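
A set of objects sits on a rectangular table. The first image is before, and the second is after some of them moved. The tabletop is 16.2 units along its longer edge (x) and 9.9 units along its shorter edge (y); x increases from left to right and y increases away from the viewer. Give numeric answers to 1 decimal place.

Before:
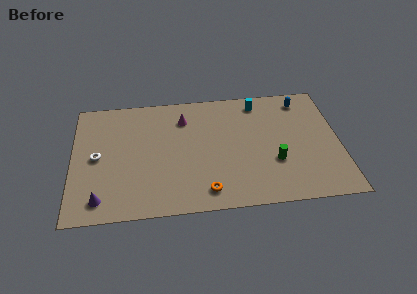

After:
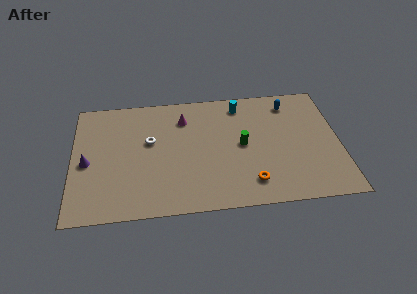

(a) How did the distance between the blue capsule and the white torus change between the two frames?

-4.2

The distance was about 13.1 in the first image and 8.9 in the second, so they moved 4.2 units closer together.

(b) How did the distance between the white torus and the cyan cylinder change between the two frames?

-4.4

The distance was about 10.5 in the first image and 6.1 in the second, so they moved 4.4 units closer together.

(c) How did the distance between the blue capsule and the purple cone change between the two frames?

-1.3

The distance was about 14.2 in the first image and 12.9 in the second, so they moved 1.3 units closer together.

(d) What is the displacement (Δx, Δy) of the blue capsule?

(-0.8, -0.2)

The blue capsule was at about (14.1, 8.4) and moved to about (13.3, 8.2).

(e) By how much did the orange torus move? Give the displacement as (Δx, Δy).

(2.7, 0.4)

From the two frames, the orange torus sits at roughly (8.0, 1.5) before and (10.7, 1.9) after.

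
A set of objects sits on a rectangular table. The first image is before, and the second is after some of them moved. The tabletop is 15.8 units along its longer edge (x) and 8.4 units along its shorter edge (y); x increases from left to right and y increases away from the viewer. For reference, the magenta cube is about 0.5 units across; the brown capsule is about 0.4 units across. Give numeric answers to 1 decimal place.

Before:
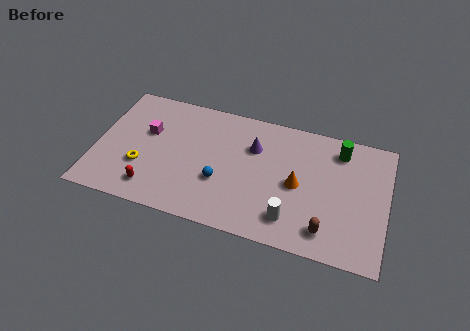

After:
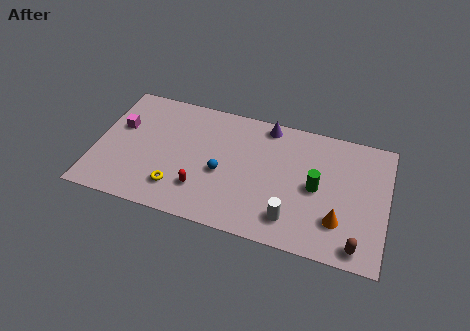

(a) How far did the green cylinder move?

3.0

From (13.1, 6.9) to (12.0, 4.1), the green cylinder covered √(1.1² + 2.8²) ≈ 3.0 units.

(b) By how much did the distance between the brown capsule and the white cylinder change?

+1.8

Before: roughly 1.9 units apart; after: 3.7. That's 1.8 units further apart.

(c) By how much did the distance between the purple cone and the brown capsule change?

+2.4

Before: roughly 6.0 units apart; after: 8.4. That's 2.4 units further apart.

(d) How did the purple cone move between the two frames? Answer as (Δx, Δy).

(0.6, 1.7)

From the two frames, the purple cone sits at roughly (8.5, 5.8) before and (9.1, 7.5) after.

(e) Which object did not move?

the white cylinder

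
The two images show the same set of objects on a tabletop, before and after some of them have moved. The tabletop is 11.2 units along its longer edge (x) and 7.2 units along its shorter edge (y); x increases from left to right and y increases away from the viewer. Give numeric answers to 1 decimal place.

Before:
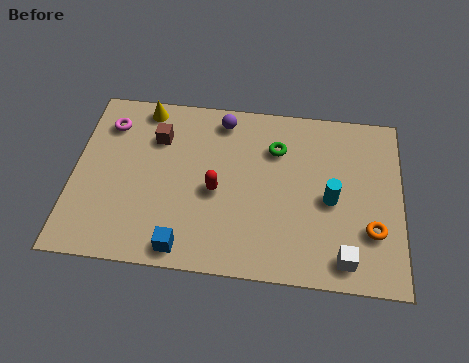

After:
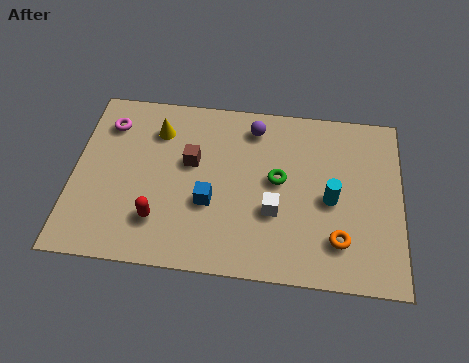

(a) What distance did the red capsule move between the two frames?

2.4

The red capsule moved from about (4.9, 3.2) to (3.0, 1.8), a distance of √(1.9² + 1.4²) ≈ 2.4.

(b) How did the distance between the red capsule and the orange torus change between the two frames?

+0.7

Before: roughly 5.4 units apart; after: 6.1. That's 0.7 units further apart.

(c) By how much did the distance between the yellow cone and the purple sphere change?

+0.6

The distance was about 2.7 in the first image and 3.3 in the second, so they moved 0.6 units further apart.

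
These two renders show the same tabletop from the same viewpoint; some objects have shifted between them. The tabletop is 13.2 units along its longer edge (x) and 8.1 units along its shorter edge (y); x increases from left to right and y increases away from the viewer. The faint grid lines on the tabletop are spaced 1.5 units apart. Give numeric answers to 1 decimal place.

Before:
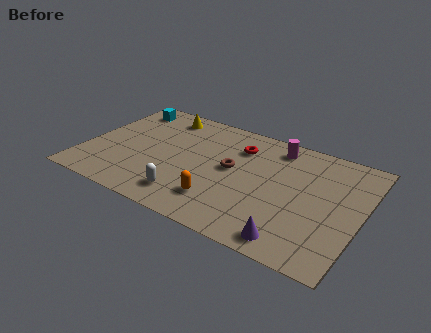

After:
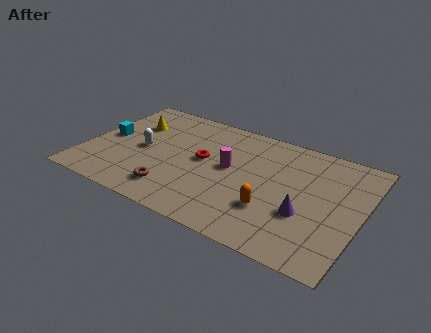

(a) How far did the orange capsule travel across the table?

2.5

From (6.8, 1.9) to (9.2, 2.5), the orange capsule covered √(2.4² + 0.6²) ≈ 2.5 units.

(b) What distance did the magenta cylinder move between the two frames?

3.1

From (8.8, 6.9) to (6.9, 4.4), the magenta cylinder covered √(1.9² + 2.5²) ≈ 3.1 units.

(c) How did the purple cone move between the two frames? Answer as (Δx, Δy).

(0.3, 1.9)

The purple cone was at about (10.4, 1.0) and moved to about (10.7, 2.9).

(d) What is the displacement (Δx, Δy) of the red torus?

(-1.5, -1.7)

The red torus started near (7.1, 6.1) and ended near (5.6, 4.4).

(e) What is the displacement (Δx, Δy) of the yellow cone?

(-1.3, -1.3)

From the two frames, the yellow cone sits at roughly (3.2, 6.9) before and (1.9, 5.6) after.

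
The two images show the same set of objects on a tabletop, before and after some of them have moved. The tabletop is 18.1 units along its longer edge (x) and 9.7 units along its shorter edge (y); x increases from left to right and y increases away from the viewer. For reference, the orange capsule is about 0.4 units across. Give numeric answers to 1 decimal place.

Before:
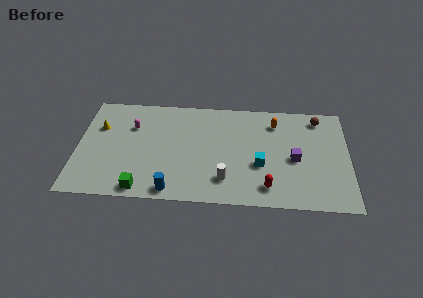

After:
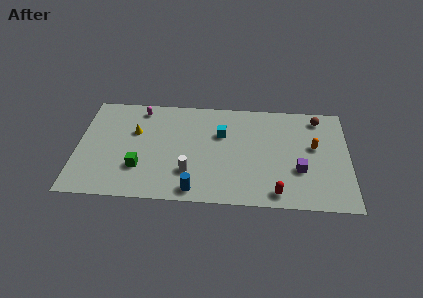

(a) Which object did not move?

the brown sphere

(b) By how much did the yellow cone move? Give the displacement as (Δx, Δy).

(2.4, -0.3)

From the two frames, the yellow cone sits at roughly (1.4, 6.5) before and (3.8, 6.2) after.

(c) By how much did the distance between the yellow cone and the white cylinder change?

-4.4

Before: roughly 9.5 units apart; after: 5.1. That's 4.4 units closer together.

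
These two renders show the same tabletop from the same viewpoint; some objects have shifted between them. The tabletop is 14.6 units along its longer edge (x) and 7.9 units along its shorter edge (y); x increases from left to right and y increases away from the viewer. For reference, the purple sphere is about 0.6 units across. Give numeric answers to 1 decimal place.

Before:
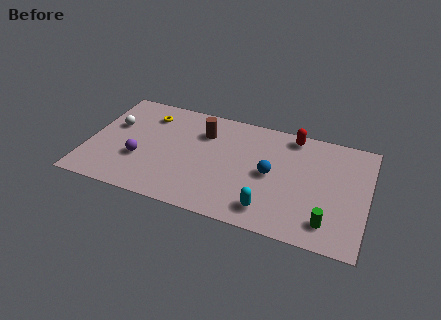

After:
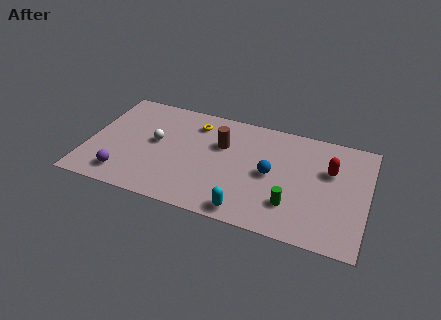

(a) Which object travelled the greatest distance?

the red capsule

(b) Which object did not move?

the blue sphere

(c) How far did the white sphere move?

2.4

From (1.2, 4.9) to (3.5, 4.3), the white sphere covered √(2.3² + 0.6²) ≈ 2.4 units.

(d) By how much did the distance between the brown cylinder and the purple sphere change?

+1.8

They were about 4.3 units apart before and 6.1 after — 1.8 units further apart.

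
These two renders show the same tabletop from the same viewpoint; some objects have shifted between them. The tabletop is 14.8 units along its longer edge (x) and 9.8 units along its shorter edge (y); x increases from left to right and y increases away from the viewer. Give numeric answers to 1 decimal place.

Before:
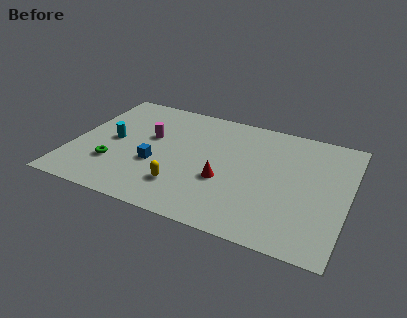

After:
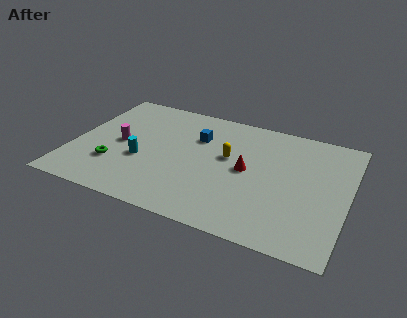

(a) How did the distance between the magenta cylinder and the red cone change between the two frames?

+2.1

They were about 4.8 units apart before and 6.9 after — 2.1 units further apart.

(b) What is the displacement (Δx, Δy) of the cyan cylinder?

(1.7, -1.1)

The cyan cylinder was at about (2.1, 4.9) and moved to about (3.8, 3.8).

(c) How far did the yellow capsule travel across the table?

3.9

The yellow capsule was near (6.2, 2.4) before and (8.3, 5.7) after, so it travelled √(2.1² + 3.3²) ≈ 3.9 units.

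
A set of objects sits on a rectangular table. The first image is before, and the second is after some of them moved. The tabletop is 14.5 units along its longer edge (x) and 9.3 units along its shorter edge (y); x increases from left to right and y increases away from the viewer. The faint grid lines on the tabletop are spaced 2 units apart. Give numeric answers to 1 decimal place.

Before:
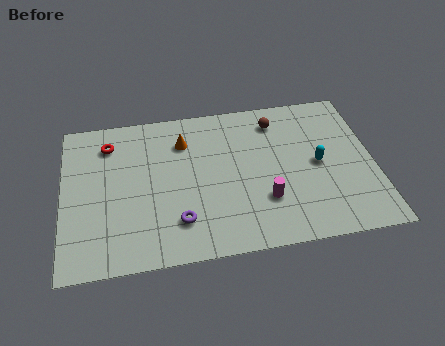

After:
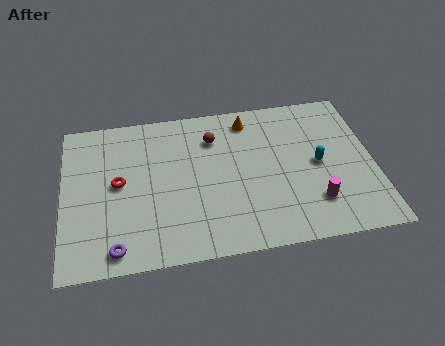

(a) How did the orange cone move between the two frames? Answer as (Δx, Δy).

(3.1, 0.9)

The orange cone started near (5.7, 7.0) and ended near (8.8, 7.9).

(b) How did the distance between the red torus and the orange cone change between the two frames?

+3.4

The distance was about 3.5 in the first image and 6.9 in the second, so they moved 3.4 units further apart.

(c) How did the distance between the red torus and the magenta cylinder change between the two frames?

+0.9

Before: roughly 8.5 units apart; after: 9.4. That's 0.9 units further apart.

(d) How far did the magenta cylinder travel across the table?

2.4

From (9.3, 2.8) to (11.6, 2.3), the magenta cylinder covered √(2.3² + 0.5²) ≈ 2.4 units.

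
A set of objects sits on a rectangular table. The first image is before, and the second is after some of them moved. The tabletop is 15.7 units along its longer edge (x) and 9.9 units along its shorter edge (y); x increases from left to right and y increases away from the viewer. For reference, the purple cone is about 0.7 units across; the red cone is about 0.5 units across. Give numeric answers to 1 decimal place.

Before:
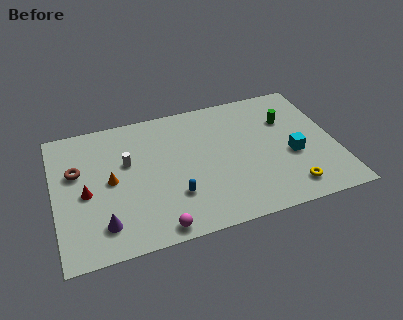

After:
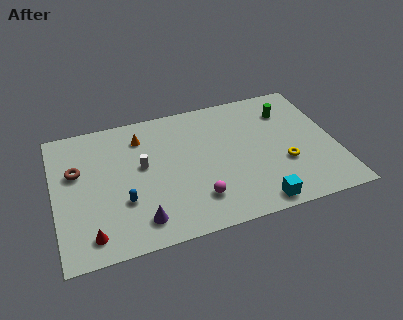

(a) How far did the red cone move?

3.0

From (1.7, 4.5) to (1.8, 1.5), the red cone covered √(0.1² + 3.0²) ≈ 3.0 units.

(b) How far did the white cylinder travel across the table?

0.9

The white cylinder moved from about (4.1, 6.1) to (4.9, 5.6), a distance of √(0.8² + 0.5²) ≈ 0.9.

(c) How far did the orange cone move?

3.4

The orange cone was near (3.1, 5.0) before and (5.0, 7.8) after, so it travelled √(1.9² + 2.8²) ≈ 3.4 units.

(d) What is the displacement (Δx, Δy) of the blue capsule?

(-2.8, 0.4)

The blue capsule started near (6.5, 2.9) and ended near (3.7, 3.3).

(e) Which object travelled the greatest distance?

the cyan cube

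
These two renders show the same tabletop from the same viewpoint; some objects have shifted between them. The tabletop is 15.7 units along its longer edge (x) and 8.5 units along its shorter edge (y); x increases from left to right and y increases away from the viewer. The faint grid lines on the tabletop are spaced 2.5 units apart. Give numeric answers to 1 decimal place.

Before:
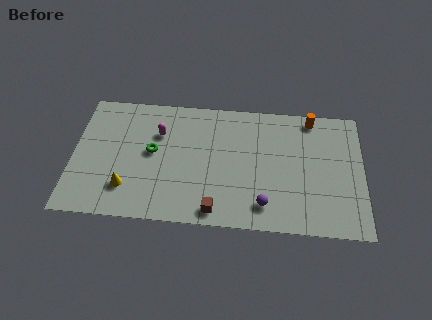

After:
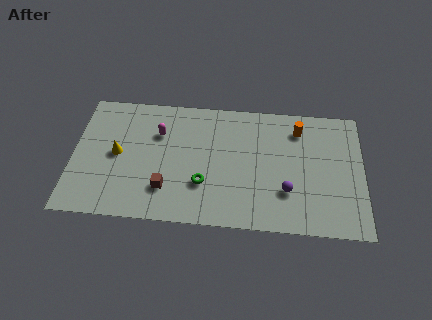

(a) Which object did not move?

the magenta capsule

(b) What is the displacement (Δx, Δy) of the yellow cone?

(-0.6, 2.2)

From the two frames, the yellow cone sits at roughly (3.0, 2.1) before and (2.4, 4.3) after.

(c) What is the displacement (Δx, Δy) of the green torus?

(2.8, -1.9)

From the two frames, the green torus sits at roughly (4.3, 4.6) before and (7.1, 2.7) after.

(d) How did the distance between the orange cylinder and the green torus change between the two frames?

-2.6

The distance was about 9.1 in the first image and 6.5 in the second, so they moved 2.6 units closer together.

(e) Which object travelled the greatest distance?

the green torus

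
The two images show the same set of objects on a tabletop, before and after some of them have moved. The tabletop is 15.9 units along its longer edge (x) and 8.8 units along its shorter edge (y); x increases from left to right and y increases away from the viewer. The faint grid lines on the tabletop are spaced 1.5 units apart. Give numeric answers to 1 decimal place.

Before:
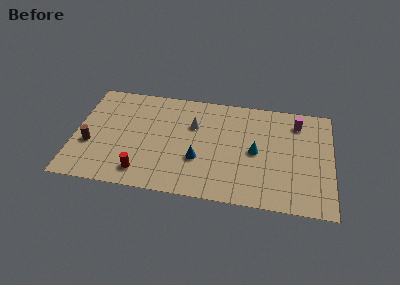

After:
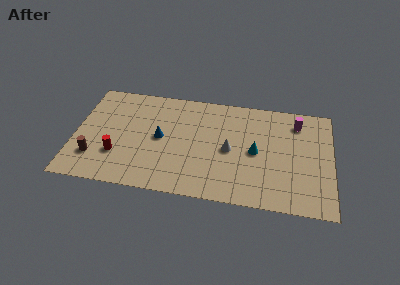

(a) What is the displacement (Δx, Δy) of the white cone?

(2.3, -1.7)

From the two frames, the white cone sits at roughly (7.3, 5.9) before and (9.6, 4.2) after.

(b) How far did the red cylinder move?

2.0

The red cylinder moved from about (4.3, 1.5) to (2.7, 2.7), a distance of √(1.6² + 1.2²) ≈ 2.0.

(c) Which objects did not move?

the cyan cone and the magenta cylinder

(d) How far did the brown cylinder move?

1.0

The brown cylinder was near (1.0, 3.3) before and (1.3, 2.3) after, so it travelled √(0.3² + 1.0²) ≈ 1.0 units.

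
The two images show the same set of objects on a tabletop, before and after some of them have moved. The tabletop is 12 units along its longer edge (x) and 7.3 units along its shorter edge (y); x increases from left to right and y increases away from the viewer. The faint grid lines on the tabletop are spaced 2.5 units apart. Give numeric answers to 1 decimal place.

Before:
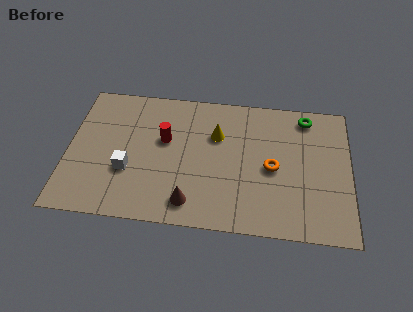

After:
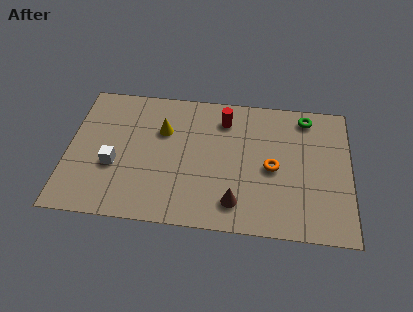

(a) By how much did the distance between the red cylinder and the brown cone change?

+1.0

They were about 3.4 units apart before and 4.4 after — 1.0 units further apart.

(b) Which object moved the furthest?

the red cylinder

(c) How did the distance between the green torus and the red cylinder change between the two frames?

-2.8

The distance was about 6.3 in the first image and 3.5 in the second, so they moved 2.8 units closer together.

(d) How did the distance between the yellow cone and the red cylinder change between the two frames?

+0.5

The distance was about 2.3 in the first image and 2.8 in the second, so they moved 0.5 units further apart.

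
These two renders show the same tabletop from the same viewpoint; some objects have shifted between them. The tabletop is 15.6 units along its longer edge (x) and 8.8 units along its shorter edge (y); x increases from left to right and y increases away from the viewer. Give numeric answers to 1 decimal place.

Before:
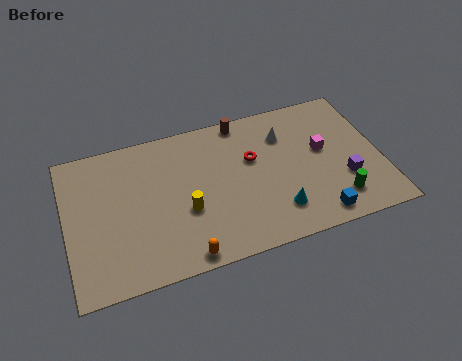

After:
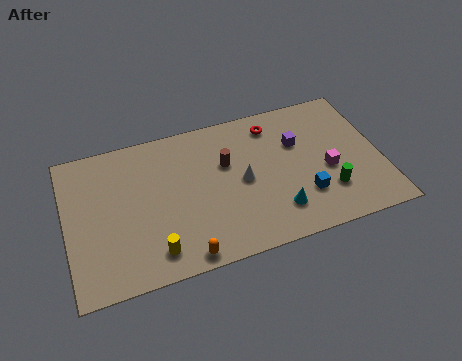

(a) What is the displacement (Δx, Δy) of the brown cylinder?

(-1.0, -2.4)

The brown cylinder started near (9.0, 8.0) and ended near (8.0, 5.6).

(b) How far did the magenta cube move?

1.3

From (12.8, 5.0) to (12.9, 3.7), the magenta cube covered √(0.1² + 1.3²) ≈ 1.3 units.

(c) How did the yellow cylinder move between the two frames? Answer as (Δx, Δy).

(-1.7, -1.9)

The yellow cylinder was at about (5.8, 3.4) and moved to about (4.1, 1.5).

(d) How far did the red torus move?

2.2

The red torus was near (9.3, 5.5) before and (10.5, 7.3) after, so it travelled √(1.2² + 1.8²) ≈ 2.2 units.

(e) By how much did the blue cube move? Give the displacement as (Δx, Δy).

(-0.5, 1.4)

The blue cube started near (12.1, 1.1) and ended near (11.6, 2.5).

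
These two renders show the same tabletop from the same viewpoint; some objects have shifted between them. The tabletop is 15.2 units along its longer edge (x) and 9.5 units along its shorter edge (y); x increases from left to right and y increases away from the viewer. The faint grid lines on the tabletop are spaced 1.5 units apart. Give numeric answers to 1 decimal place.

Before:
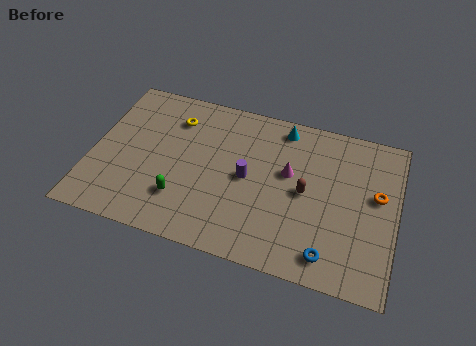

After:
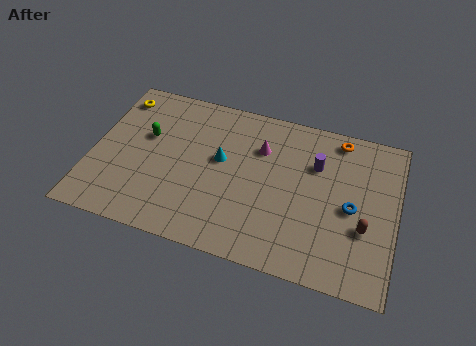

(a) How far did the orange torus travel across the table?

3.6

The orange torus was near (14.2, 5.5) before and (12.1, 8.4) after, so it travelled √(2.1² + 2.9²) ≈ 3.6 units.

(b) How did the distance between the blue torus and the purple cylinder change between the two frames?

-2.6

They were about 5.4 units apart before and 2.8 after — 2.6 units closer together.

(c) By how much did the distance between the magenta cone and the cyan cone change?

-0.4

They were about 2.7 units apart before and 2.3 after — 0.4 units closer together.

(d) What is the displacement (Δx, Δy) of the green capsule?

(-2.1, 3.3)

The green capsule started near (4.7, 2.5) and ended near (2.6, 5.8).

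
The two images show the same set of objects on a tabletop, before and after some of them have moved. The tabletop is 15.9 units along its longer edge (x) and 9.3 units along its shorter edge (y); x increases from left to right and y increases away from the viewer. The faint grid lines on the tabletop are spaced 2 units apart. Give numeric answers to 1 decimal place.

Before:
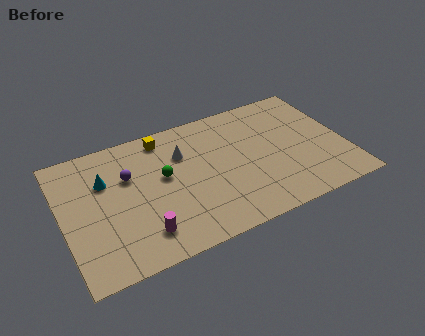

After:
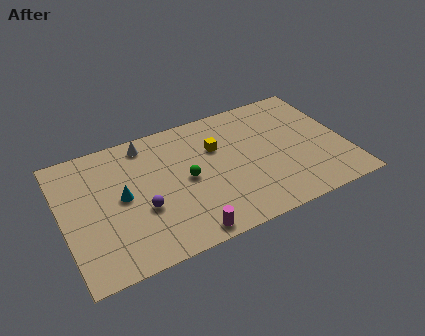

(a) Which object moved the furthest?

the yellow cube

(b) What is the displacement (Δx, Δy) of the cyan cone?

(0.8, -1.5)

From the two frames, the cyan cone sits at roughly (2.5, 6.3) before and (3.3, 4.8) after.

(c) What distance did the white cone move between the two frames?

2.5

The white cone moved from about (6.9, 6.5) to (5.0, 8.1), a distance of √(1.9² + 1.6²) ≈ 2.5.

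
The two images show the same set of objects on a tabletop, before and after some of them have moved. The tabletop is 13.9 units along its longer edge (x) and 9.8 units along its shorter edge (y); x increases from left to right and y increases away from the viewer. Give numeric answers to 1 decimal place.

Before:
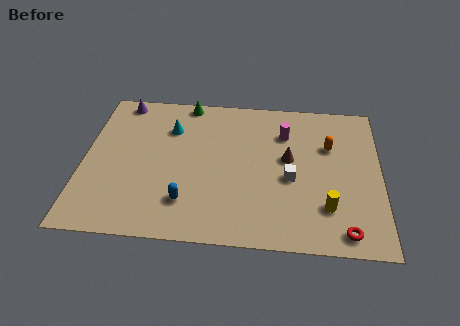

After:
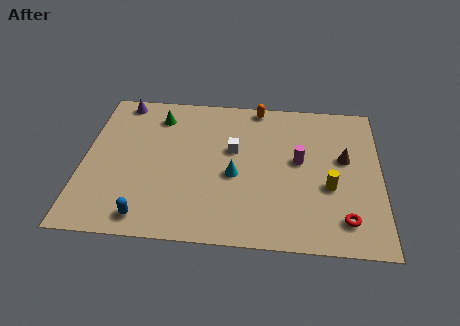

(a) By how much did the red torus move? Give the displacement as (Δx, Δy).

(0.0, 0.7)

The red torus started near (12.2, 1.1) and ended near (12.2, 1.8).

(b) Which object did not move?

the purple cone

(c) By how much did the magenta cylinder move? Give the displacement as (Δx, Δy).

(0.7, -1.8)

The magenta cylinder started near (9.4, 7.2) and ended near (10.1, 5.4).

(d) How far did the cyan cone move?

4.2

The cyan cone moved from about (4.0, 7.1) to (7.1, 4.2), a distance of √(3.1² + 2.9²) ≈ 4.2.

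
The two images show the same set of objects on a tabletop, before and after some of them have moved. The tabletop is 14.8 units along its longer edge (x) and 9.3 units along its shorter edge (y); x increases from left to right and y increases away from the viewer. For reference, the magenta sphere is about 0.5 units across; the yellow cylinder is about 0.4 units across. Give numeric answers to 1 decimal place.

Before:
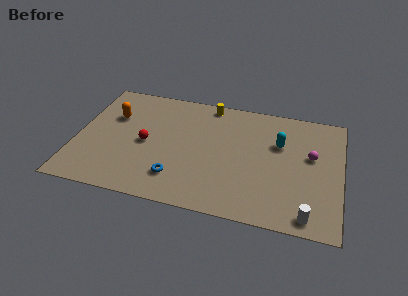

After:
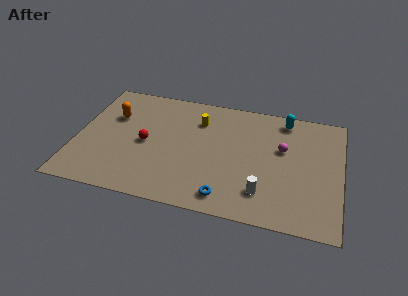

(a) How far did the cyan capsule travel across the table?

2.0

The cyan capsule moved from about (11.3, 6.1) to (11.5, 8.1), a distance of √(0.2² + 2.0²) ≈ 2.0.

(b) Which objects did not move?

the orange capsule and the red sphere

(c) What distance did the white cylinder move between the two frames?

2.7

The white cylinder moved from about (13.1, 1.0) to (10.6, 2.1), a distance of √(2.5² + 1.1²) ≈ 2.7.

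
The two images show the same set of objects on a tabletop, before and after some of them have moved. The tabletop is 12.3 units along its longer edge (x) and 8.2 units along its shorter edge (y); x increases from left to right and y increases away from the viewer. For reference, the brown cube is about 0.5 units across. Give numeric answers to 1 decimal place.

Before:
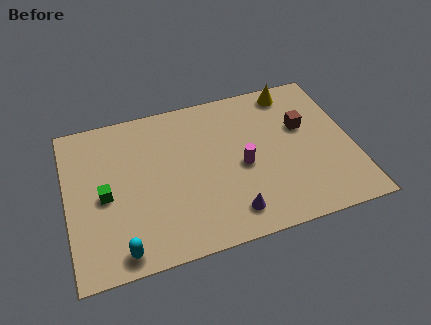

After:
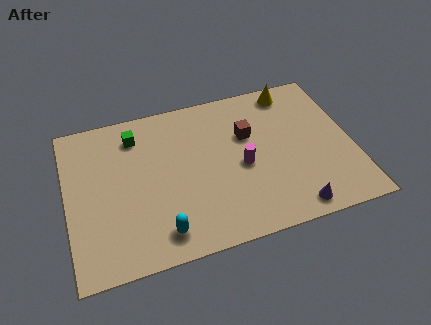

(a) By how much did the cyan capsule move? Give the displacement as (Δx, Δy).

(1.7, 0.4)

From the two frames, the cyan capsule sits at roughly (2.1, 0.9) before and (3.8, 1.3) after.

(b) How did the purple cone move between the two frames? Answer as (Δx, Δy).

(2.6, -0.5)

From the two frames, the purple cone sits at roughly (6.8, 1.4) before and (9.4, 0.9) after.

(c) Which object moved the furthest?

the green cube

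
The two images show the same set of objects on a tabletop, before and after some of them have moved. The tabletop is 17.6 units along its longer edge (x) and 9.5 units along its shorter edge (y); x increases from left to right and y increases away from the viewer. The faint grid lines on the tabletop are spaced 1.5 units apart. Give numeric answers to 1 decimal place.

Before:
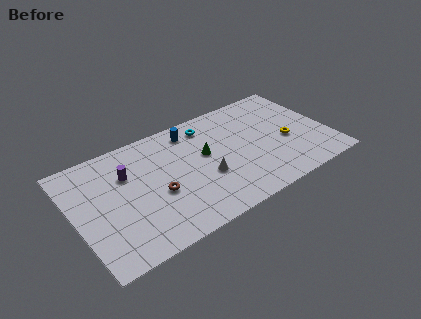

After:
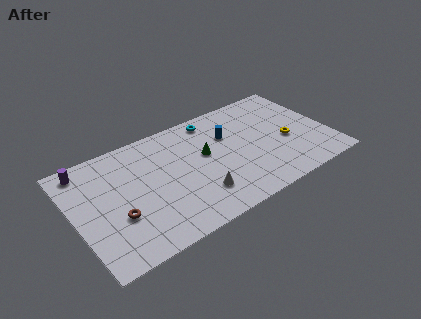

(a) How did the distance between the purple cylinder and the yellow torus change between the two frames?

+3.0

The distance was about 11.2 in the first image and 14.2 in the second, so they moved 3.0 units further apart.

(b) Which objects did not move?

the yellow torus and the green cone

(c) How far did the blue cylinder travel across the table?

2.9

From (8.5, 8.0) to (10.9, 6.4), the blue cylinder covered √(2.4² + 1.6²) ≈ 2.9 units.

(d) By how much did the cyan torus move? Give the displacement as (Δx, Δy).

(0.4, 0.4)

From the two frames, the cyan torus sits at roughly (9.7, 7.9) before and (10.1, 8.3) after.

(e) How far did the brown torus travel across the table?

2.8

The brown torus moved from about (5.5, 3.9) to (2.7, 3.4), a distance of √(2.8² + 0.5²) ≈ 2.8.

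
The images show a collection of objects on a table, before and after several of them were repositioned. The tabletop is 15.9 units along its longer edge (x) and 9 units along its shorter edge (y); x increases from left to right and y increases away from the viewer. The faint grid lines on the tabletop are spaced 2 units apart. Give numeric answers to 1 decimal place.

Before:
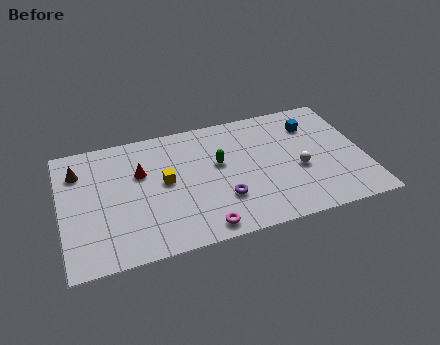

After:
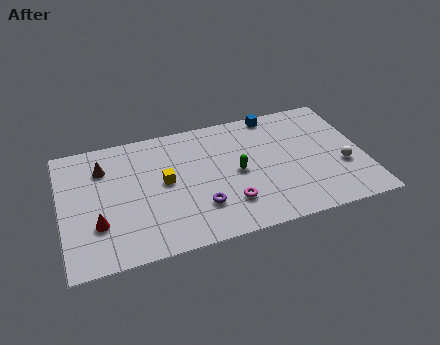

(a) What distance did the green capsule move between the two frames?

1.3

From (8.3, 5.3) to (9.2, 4.4), the green capsule covered √(0.9² + 0.9²) ≈ 1.3 units.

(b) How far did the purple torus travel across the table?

1.2

The purple torus was near (8.3, 2.7) before and (7.1, 2.5) after, so it travelled √(1.2² + 0.2²) ≈ 1.2 units.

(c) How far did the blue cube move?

2.4

The blue cube moved from about (13.4, 6.8) to (11.5, 8.2), a distance of √(1.9² + 1.4²) ≈ 2.4.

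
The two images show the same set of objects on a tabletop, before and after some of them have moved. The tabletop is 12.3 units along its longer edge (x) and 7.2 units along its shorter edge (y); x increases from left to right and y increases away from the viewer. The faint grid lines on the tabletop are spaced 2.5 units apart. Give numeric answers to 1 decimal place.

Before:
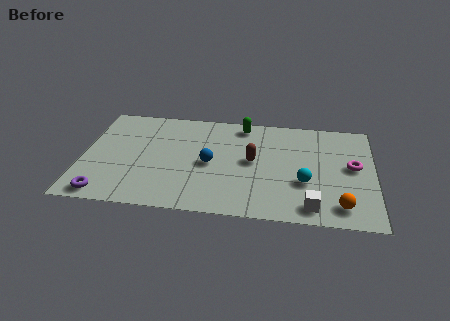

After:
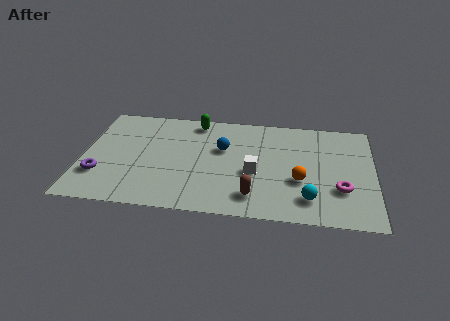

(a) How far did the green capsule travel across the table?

2.0

The green capsule was near (6.7, 6.3) before and (4.7, 6.3) after, so it travelled √(2.0² + 0.0²) ≈ 2.0 units.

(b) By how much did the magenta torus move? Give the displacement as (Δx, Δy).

(-0.5, -1.6)

The magenta torus was at about (11.4, 3.9) and moved to about (10.9, 2.3).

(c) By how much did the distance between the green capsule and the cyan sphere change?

+2.3

The distance was about 4.6 in the first image and 6.9 in the second, so they moved 2.3 units further apart.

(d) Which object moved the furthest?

the white cube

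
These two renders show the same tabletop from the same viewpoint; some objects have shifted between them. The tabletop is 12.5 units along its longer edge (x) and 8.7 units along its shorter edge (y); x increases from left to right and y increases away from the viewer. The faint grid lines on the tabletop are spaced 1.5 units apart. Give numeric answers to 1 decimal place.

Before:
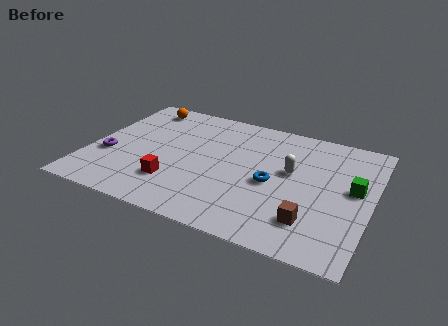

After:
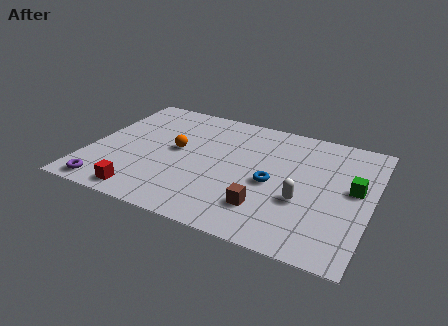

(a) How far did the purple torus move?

2.3

The purple torus was near (0.9, 3.2) before and (1.2, 0.9) after, so it travelled √(0.3² + 2.3²) ≈ 2.3 units.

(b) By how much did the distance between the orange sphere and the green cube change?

-2.4

Before: roughly 10.3 units apart; after: 7.9. That's 2.4 units closer together.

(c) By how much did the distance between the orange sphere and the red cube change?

-1.8

They were about 5.6 units apart before and 3.8 after — 1.8 units closer together.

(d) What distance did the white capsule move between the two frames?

1.9

The white capsule was near (8.9, 5.0) before and (9.6, 3.2) after, so it travelled √(0.7² + 1.8²) ≈ 1.9 units.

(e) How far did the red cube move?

1.8

The red cube moved from about (4.0, 2.3) to (2.8, 1.0), a distance of √(1.2² + 1.3²) ≈ 1.8.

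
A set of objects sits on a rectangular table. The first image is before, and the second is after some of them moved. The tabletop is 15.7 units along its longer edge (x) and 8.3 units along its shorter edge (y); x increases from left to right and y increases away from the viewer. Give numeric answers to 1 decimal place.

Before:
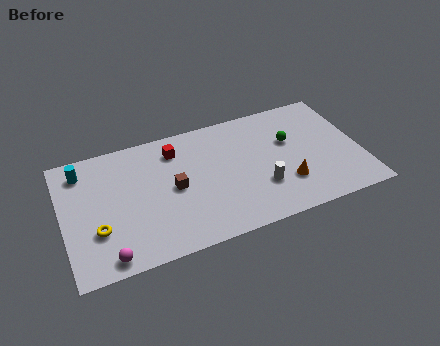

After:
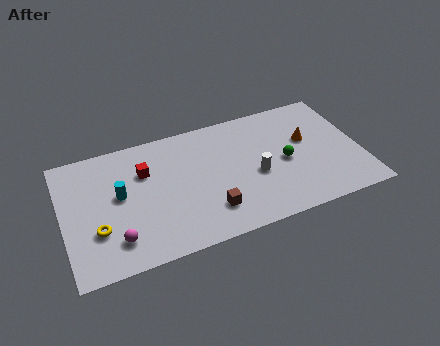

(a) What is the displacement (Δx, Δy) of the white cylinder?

(-0.2, 0.9)

From the two frames, the white cylinder sits at roughly (10.3, 2.6) before and (10.1, 3.5) after.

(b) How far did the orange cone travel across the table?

3.0

The orange cone moved from about (11.6, 2.4) to (13.0, 5.0), a distance of √(1.4² + 2.6²) ≈ 3.0.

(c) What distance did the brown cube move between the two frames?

2.7

From (5.8, 4.1) to (7.5, 2.0), the brown cube covered √(1.7² + 2.1²) ≈ 2.7 units.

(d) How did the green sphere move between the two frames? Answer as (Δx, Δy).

(-0.4, -1.3)

The green sphere was at about (12.1, 5.2) and moved to about (11.7, 3.9).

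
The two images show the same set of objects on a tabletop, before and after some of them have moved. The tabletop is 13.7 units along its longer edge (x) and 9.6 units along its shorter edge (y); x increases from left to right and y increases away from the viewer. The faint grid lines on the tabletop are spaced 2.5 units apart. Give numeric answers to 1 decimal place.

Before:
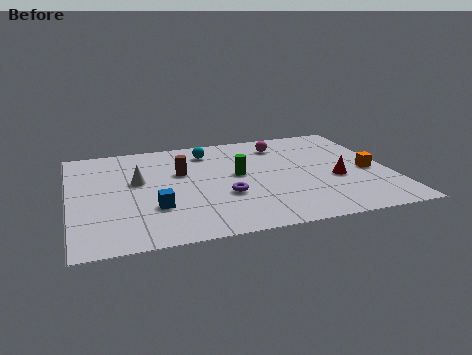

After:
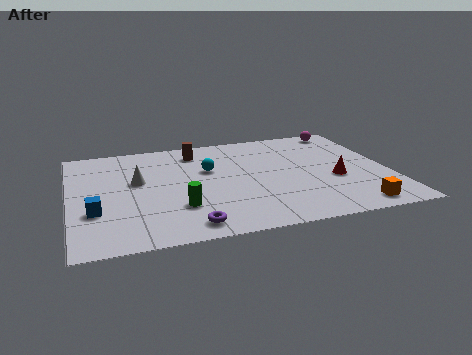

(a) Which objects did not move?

the white cone and the red cone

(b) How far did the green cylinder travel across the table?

3.6

The green cylinder was near (7.2, 5.2) before and (4.5, 2.8) after, so it travelled √(2.7² + 2.4²) ≈ 3.6 units.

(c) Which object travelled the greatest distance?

the green cylinder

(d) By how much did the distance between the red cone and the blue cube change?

+2.5

They were about 7.8 units apart before and 10.3 after — 2.5 units further apart.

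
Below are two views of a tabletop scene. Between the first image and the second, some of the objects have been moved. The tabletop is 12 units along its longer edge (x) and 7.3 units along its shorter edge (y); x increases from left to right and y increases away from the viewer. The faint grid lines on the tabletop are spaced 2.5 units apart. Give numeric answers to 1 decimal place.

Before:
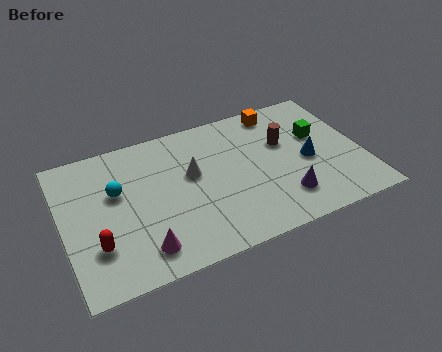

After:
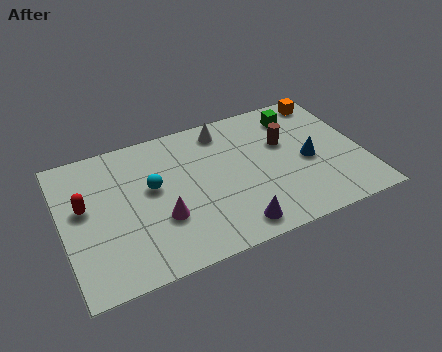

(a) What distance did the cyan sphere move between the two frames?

1.4

From (2.2, 4.5) to (3.6, 4.2), the cyan sphere covered √(1.4² + 0.3²) ≈ 1.4 units.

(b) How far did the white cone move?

2.4

From (5.2, 4.3) to (6.7, 6.2), the white cone covered √(1.5² + 1.9²) ≈ 2.4 units.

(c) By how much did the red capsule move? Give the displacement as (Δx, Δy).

(-0.3, 2.1)

The red capsule was at about (1.2, 2.1) and moved to about (0.9, 4.2).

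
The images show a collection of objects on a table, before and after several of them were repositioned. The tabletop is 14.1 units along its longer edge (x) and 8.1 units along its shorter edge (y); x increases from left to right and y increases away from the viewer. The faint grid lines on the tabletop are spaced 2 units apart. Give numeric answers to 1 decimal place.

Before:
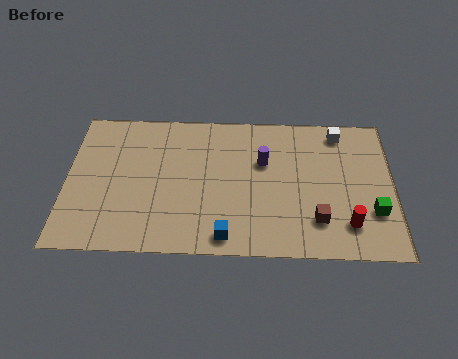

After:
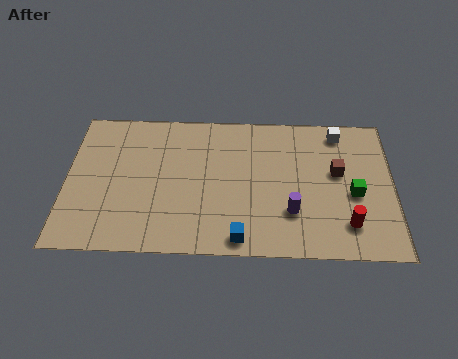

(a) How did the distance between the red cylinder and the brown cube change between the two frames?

+1.6

The distance was about 1.3 in the first image and 2.9 in the second, so they moved 1.6 units further apart.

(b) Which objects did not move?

the red cylinder and the white cube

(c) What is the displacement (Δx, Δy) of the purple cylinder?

(1.2, -2.8)

The purple cylinder was at about (8.5, 5.2) and moved to about (9.7, 2.4).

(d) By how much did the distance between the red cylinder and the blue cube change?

-0.6

They were about 5.3 units apart before and 4.7 after — 0.6 units closer together.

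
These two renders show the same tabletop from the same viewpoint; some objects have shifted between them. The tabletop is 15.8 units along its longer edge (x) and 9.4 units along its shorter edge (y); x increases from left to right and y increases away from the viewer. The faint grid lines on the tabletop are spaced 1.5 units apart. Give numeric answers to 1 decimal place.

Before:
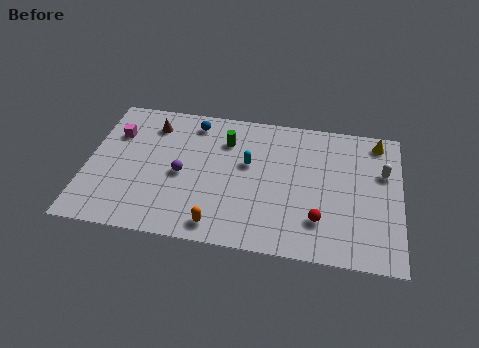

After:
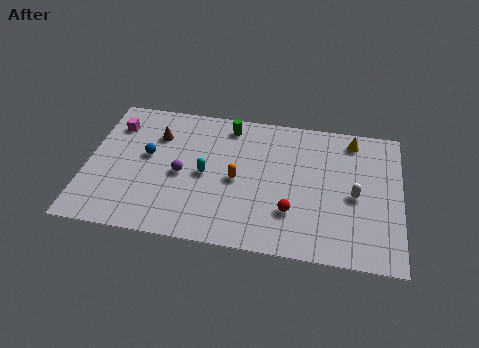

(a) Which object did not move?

the purple sphere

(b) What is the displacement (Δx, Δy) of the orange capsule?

(0.8, 3.2)

From the two frames, the orange capsule sits at roughly (6.8, 1.2) before and (7.6, 4.4) after.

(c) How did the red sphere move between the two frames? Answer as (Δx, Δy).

(-1.4, 0.3)

From the two frames, the red sphere sits at roughly (11.8, 2.4) before and (10.4, 2.7) after.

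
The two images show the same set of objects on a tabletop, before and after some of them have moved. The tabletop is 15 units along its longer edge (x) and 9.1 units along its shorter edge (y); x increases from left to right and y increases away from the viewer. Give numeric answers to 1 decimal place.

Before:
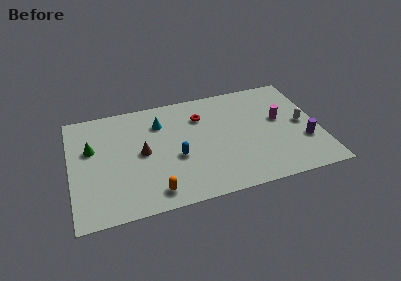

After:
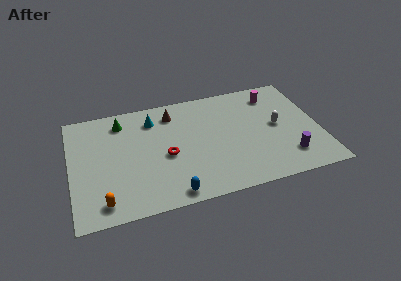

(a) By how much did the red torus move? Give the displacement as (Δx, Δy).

(-2.3, -2.7)

The red torus started near (8.0, 6.7) and ended near (5.7, 4.0).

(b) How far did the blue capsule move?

2.8

The blue capsule moved from about (6.3, 3.7) to (5.8, 0.9), a distance of √(0.5² + 2.8²) ≈ 2.8.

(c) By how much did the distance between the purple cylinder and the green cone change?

-1.8

Before: roughly 13.0 units apart; after: 11.2. That's 1.8 units closer together.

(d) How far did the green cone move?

2.6

The green cone was near (1.3, 5.7) before and (3.2, 7.5) after, so it travelled √(1.9² + 1.8²) ≈ 2.6 units.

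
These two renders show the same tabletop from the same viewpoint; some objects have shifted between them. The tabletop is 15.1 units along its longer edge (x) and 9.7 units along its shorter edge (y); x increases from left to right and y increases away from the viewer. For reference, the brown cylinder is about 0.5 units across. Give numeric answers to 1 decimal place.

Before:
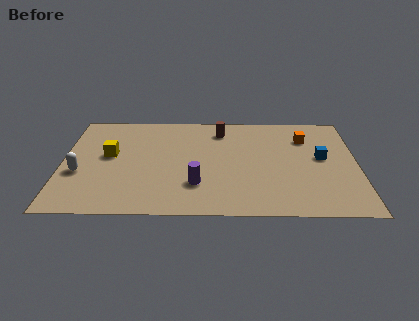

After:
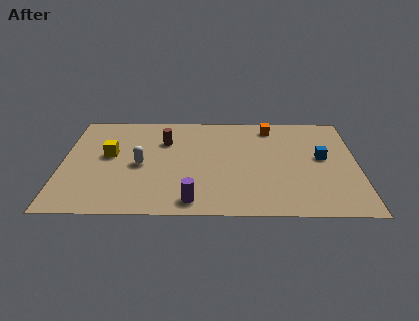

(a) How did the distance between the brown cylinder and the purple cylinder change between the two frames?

+0.5

The distance was about 5.3 in the first image and 5.8 in the second, so they moved 0.5 units further apart.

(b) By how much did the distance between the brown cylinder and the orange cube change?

+1.2

They were about 4.5 units apart before and 5.7 after — 1.2 units further apart.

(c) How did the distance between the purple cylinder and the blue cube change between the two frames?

+0.9

The distance was about 6.9 in the first image and 7.8 in the second, so they moved 0.9 units further apart.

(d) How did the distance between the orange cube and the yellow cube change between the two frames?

-1.5

They were about 10.3 units apart before and 8.8 after — 1.5 units closer together.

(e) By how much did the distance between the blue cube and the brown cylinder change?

+2.4

The distance was about 5.8 in the first image and 8.2 in the second, so they moved 2.4 units further apart.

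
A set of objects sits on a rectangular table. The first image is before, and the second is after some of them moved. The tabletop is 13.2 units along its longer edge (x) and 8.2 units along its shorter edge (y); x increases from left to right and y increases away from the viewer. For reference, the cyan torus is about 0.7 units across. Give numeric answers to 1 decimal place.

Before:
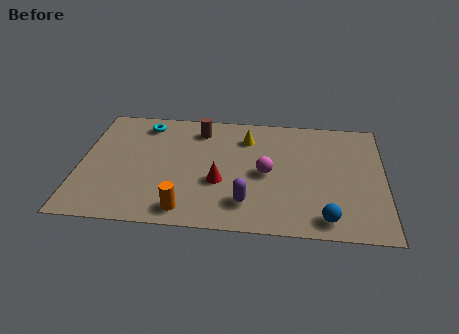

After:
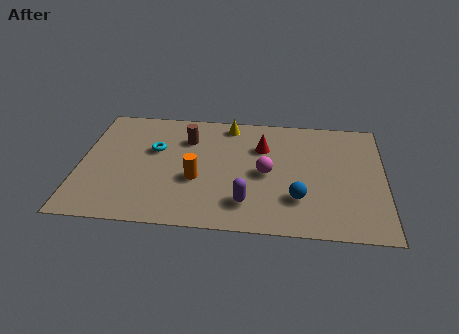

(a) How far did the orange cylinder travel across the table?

2.1

The orange cylinder moved from about (4.7, 1.1) to (5.1, 3.2), a distance of √(0.4² + 2.1²) ≈ 2.1.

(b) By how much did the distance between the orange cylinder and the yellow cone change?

-1.6

They were about 5.8 units apart before and 4.2 after — 1.6 units closer together.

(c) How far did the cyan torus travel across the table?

1.9

The cyan torus moved from about (2.7, 6.9) to (3.2, 5.1), a distance of √(0.5² + 1.8²) ≈ 1.9.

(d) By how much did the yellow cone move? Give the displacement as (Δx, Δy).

(-0.8, 0.9)

The yellow cone was at about (7.2, 6.3) and moved to about (6.4, 7.2).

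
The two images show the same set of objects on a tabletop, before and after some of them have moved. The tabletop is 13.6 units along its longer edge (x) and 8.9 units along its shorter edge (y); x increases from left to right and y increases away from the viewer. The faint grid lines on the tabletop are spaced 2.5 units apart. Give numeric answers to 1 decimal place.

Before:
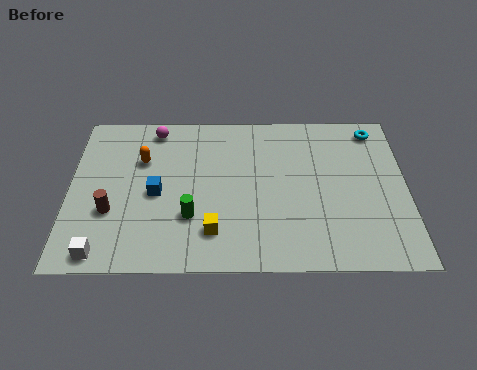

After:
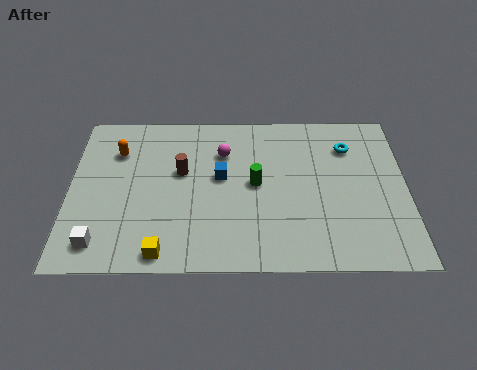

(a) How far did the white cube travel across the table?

0.5

From (1.4, 0.9) to (1.3, 1.4), the white cube covered √(0.1² + 0.5²) ≈ 0.5 units.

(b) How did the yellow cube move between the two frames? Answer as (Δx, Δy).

(-2.0, -1.1)

The yellow cube was at about (5.8, 2.0) and moved to about (3.8, 0.9).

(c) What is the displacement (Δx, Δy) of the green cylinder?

(2.6, 1.8)

From the two frames, the green cylinder sits at roughly (4.9, 2.8) before and (7.5, 4.6) after.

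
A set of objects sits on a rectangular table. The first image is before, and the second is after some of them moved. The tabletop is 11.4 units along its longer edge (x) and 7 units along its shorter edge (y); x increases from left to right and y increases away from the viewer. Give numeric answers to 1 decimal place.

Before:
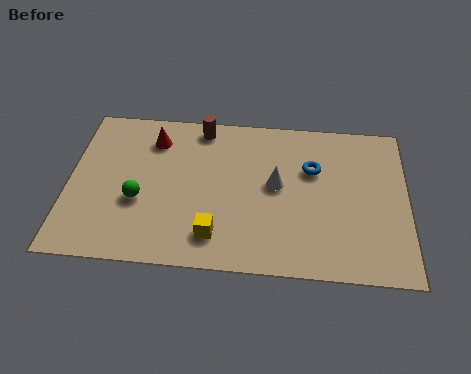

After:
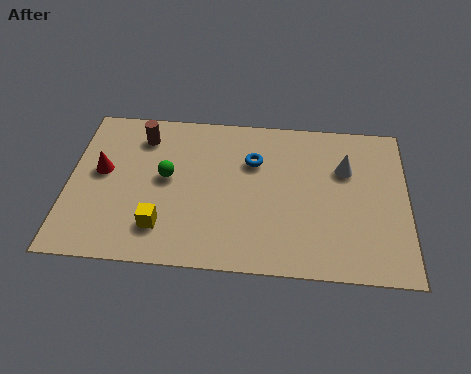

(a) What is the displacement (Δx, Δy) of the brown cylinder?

(-2.0, -0.6)

From the two frames, the brown cylinder sits at roughly (4.4, 6.2) before and (2.4, 5.6) after.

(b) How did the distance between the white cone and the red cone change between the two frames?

+3.7

They were about 4.5 units apart before and 8.2 after — 3.7 units further apart.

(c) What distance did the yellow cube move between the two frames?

1.8

The yellow cube was near (5.0, 1.4) before and (3.2, 1.6) after, so it travelled √(1.8² + 0.2²) ≈ 1.8 units.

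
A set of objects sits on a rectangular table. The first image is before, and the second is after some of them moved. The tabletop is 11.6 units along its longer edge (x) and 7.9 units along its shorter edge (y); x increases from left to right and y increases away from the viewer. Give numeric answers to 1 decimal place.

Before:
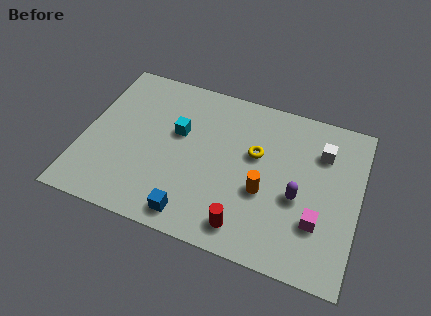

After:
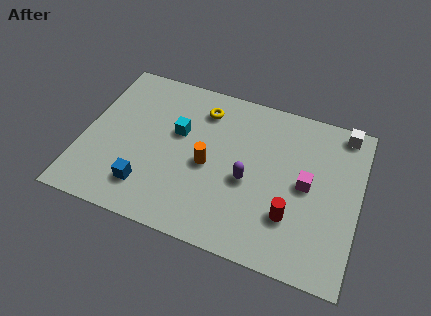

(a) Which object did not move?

the cyan cube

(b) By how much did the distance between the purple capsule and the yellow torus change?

+1.2

Before: roughly 2.4 units apart; after: 3.6. That's 1.2 units further apart.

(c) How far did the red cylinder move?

2.1

The red cylinder moved from about (7.1, 1.2) to (8.9, 2.3), a distance of √(1.8² + 1.1²) ≈ 2.1.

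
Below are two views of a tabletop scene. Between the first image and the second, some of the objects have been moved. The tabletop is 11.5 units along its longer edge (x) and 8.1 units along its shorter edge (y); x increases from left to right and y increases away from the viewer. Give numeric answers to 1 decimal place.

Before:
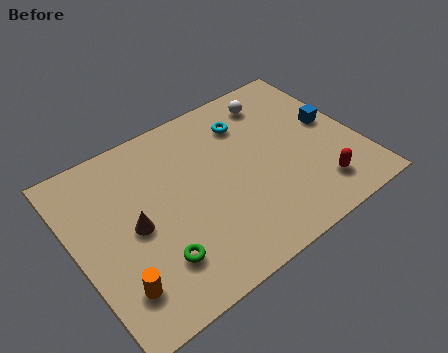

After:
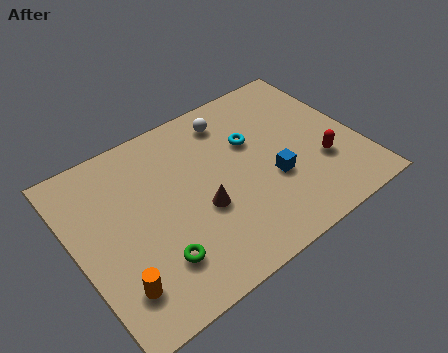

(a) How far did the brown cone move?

2.7

The brown cone moved from about (2.3, 3.9) to (4.9, 3.2), a distance of √(2.6² + 0.7²) ≈ 2.7.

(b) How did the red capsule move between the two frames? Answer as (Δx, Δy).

(0.4, 1.1)

From the two frames, the red capsule sits at roughly (9.4, 1.6) before and (9.8, 2.7) after.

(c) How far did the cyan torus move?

1.0

From (7.4, 6.2) to (7.4, 5.2), the cyan torus covered √(0.0² + 1.0²) ≈ 1.0 units.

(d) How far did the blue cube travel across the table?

3.1

The blue cube moved from about (10.6, 4.4) to (7.8, 3.0), a distance of √(2.8² + 1.4²) ≈ 3.1.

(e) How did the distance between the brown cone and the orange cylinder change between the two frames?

+1.6

They were about 2.4 units apart before and 4.0 after — 1.6 units further apart.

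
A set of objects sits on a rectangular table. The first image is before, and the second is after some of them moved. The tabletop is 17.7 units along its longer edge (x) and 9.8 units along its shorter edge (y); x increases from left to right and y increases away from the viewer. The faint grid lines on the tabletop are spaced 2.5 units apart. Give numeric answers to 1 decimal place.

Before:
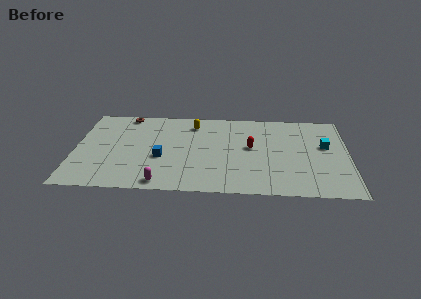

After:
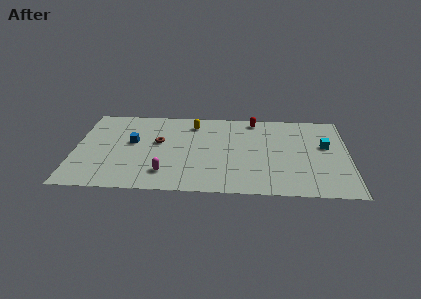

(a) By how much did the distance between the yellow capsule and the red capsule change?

-0.5

The distance was about 4.6 in the first image and 4.1 in the second, so they moved 0.5 units closer together.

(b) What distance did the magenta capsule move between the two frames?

1.1

The magenta capsule was near (5.7, 1.0) before and (5.9, 2.1) after, so it travelled √(0.2² + 1.1²) ≈ 1.1 units.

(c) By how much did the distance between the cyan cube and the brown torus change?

-2.6

They were about 13.4 units apart before and 10.8 after — 2.6 units closer together.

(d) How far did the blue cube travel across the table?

2.5

From (5.6, 3.9) to (3.7, 5.6), the blue cube covered √(1.9² + 1.7²) ≈ 2.5 units.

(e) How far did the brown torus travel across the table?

3.9

The brown torus was near (3.2, 8.9) before and (5.4, 5.7) after, so it travelled √(2.2² + 3.2²) ≈ 3.9 units.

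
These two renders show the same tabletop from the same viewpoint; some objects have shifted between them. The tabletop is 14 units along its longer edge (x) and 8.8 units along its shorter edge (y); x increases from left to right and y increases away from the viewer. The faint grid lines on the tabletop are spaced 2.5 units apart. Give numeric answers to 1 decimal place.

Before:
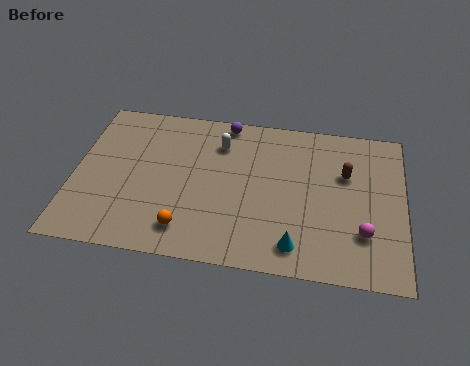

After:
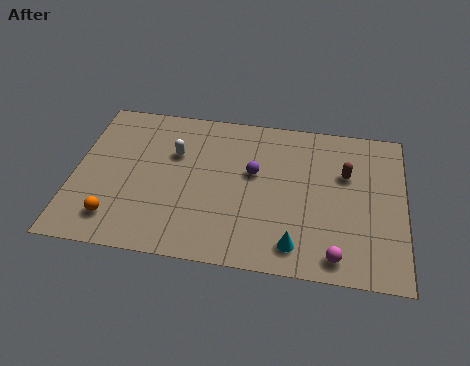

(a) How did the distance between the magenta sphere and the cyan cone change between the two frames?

-1.3

They were about 3.0 units apart before and 1.7 after — 1.3 units closer together.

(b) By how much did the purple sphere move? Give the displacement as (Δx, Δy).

(1.3, -2.8)

The purple sphere was at about (6.3, 8.0) and moved to about (7.6, 5.2).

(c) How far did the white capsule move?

2.1

From (6.1, 6.7) to (4.2, 5.8), the white capsule covered √(1.9² + 0.9²) ≈ 2.1 units.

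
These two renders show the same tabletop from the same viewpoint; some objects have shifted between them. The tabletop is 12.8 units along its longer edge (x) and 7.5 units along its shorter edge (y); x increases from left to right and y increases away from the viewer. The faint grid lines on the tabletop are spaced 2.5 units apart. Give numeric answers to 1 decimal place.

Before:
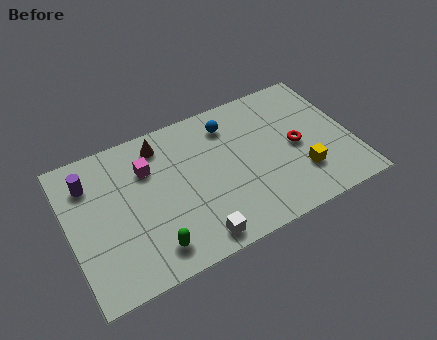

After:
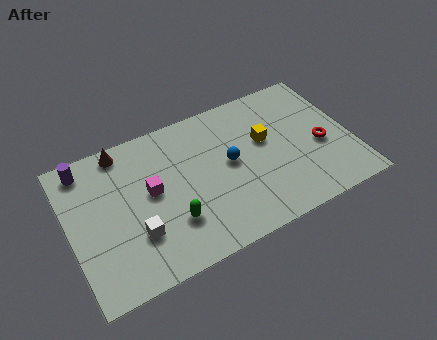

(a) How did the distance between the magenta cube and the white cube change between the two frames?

-2.7

Before: roughly 4.7 units apart; after: 2.0. That's 2.7 units closer together.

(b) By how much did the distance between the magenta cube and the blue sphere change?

-0.3

Before: roughly 3.9 units apart; after: 3.6. That's 0.3 units closer together.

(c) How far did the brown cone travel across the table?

1.7

The brown cone moved from about (4.4, 6.3) to (2.7, 6.7), a distance of √(1.7² + 0.4²) ≈ 1.7.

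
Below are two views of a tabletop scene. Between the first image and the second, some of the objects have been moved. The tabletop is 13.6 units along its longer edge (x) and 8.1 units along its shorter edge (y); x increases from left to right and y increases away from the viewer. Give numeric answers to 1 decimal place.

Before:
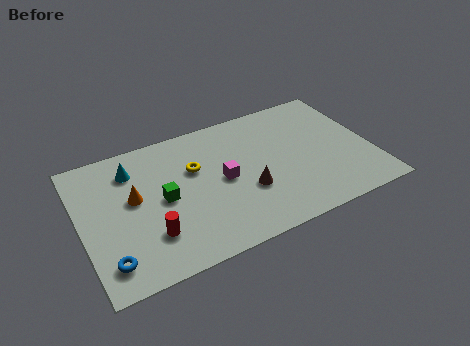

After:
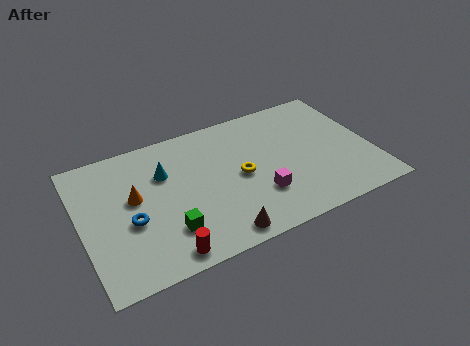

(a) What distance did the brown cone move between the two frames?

2.6

The brown cone was near (7.6, 2.9) before and (6.0, 0.9) after, so it travelled √(1.6² + 2.0²) ≈ 2.6 units.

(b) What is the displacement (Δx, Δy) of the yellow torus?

(2.0, -1.3)

The yellow torus started near (5.4, 5.2) and ended near (7.4, 3.9).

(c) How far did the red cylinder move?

1.4

The red cylinder was near (3.0, 2.2) before and (3.5, 0.9) after, so it travelled √(0.5² + 1.3²) ≈ 1.4 units.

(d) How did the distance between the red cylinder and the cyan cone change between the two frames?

+0.5

They were about 4.1 units apart before and 4.6 after — 0.5 units further apart.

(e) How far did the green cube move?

1.9

From (3.8, 4.0) to (3.8, 2.1), the green cube covered √(0.0² + 1.9²) ≈ 1.9 units.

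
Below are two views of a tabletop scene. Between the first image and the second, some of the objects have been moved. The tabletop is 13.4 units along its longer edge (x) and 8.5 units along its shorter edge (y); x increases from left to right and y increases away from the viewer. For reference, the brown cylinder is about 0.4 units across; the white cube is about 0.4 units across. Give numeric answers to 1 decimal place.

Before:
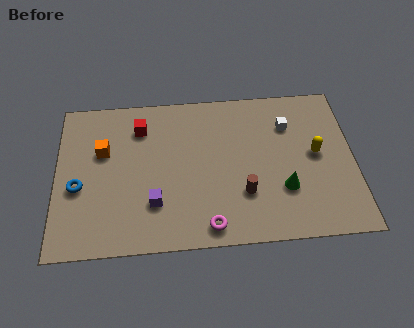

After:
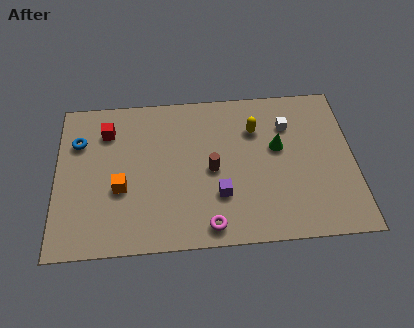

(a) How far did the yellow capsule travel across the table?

3.1

The yellow capsule moved from about (11.7, 4.5) to (9.0, 6.1), a distance of √(2.7² + 1.6²) ≈ 3.1.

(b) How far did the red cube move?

1.5

From (3.8, 6.6) to (2.3, 6.5), the red cube covered √(1.5² + 0.1²) ≈ 1.5 units.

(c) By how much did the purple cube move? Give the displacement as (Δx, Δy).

(2.9, 0.2)

From the two frames, the purple cube sits at roughly (4.4, 2.4) before and (7.3, 2.6) after.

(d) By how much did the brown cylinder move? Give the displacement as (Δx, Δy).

(-1.4, 1.4)

From the two frames, the brown cylinder sits at roughly (8.4, 2.6) before and (7.0, 4.0) after.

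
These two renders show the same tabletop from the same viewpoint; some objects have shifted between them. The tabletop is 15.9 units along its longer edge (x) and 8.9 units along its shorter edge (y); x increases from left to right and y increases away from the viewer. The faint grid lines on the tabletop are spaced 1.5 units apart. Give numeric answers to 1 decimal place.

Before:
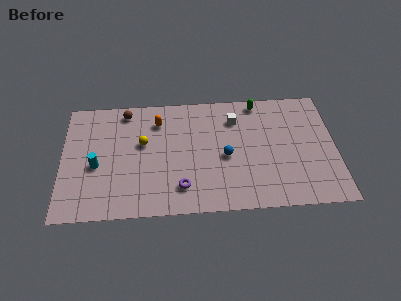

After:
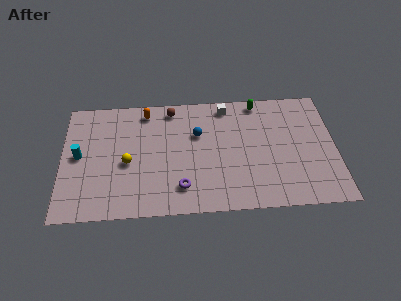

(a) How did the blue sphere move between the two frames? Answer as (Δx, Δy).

(-1.6, 1.8)

From the two frames, the blue sphere sits at roughly (9.5, 4.0) before and (7.9, 5.8) after.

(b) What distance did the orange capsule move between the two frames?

1.1

The orange capsule was near (5.6, 6.9) before and (4.9, 7.7) after, so it travelled √(0.7² + 0.8²) ≈ 1.1 units.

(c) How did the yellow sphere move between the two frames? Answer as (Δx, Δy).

(-0.9, -1.4)

From the two frames, the yellow sphere sits at roughly (4.7, 5.3) before and (3.8, 3.9) after.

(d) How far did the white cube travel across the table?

1.1

The white cube moved from about (10.1, 6.8) to (9.6, 7.8), a distance of √(0.5² + 1.0²) ≈ 1.1.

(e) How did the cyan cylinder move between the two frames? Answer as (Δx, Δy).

(-1.0, 0.8)

From the two frames, the cyan cylinder sits at roughly (2.0, 3.8) before and (1.0, 4.6) after.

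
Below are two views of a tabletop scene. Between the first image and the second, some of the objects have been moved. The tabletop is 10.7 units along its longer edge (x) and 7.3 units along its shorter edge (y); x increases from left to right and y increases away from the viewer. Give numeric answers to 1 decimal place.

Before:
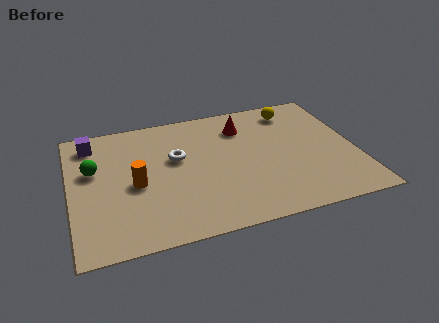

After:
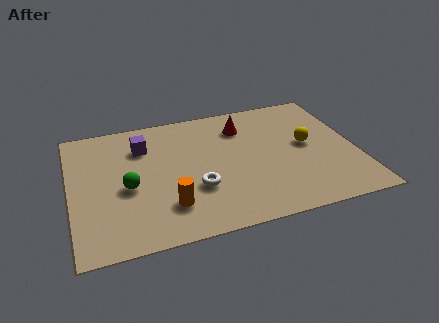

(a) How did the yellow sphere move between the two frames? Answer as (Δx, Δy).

(0.3, -2.2)

From the two frames, the yellow sphere sits at roughly (8.6, 6.1) before and (8.9, 3.9) after.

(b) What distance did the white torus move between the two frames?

2.0

From (4.0, 4.4) to (4.6, 2.5), the white torus covered √(0.6² + 1.9²) ≈ 2.0 units.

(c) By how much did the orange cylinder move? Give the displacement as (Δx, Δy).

(1.1, -1.5)

The orange cylinder started near (2.4, 3.3) and ended near (3.5, 1.8).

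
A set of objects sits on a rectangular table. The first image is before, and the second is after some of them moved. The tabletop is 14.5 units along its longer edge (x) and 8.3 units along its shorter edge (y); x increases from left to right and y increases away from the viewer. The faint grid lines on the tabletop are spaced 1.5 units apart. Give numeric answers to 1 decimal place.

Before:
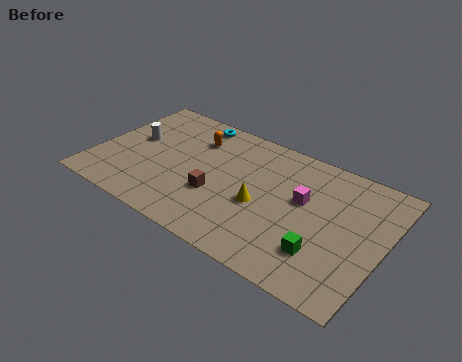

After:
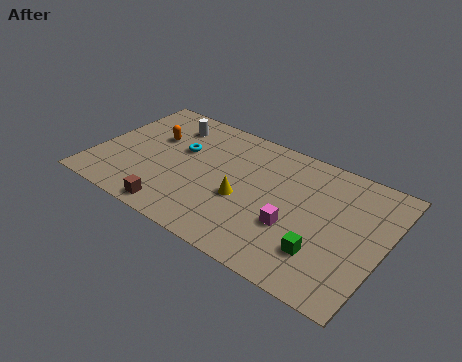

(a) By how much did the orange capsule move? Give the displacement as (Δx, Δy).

(-2.0, -0.9)

The orange capsule started near (4.6, 6.2) and ended near (2.6, 5.3).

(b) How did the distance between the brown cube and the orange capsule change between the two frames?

+1.2

Before: roughly 3.6 units apart; after: 4.8. That's 1.2 units further apart.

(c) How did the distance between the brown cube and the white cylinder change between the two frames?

+1.0

The distance was about 4.9 in the first image and 5.9 in the second, so they moved 1.0 units further apart.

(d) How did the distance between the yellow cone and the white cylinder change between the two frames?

-1.5

Before: roughly 6.9 units apart; after: 5.4. That's 1.5 units closer together.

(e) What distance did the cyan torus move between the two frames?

2.3

The cyan torus was near (4.3, 7.4) before and (4.1, 5.1) after, so it travelled √(0.2² + 2.3²) ≈ 2.3 units.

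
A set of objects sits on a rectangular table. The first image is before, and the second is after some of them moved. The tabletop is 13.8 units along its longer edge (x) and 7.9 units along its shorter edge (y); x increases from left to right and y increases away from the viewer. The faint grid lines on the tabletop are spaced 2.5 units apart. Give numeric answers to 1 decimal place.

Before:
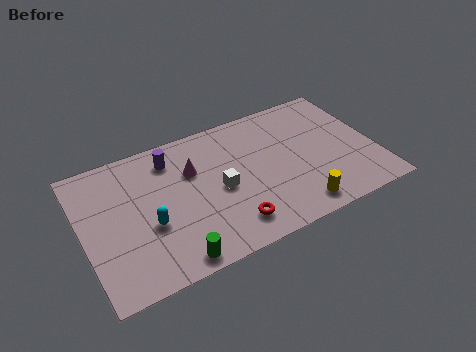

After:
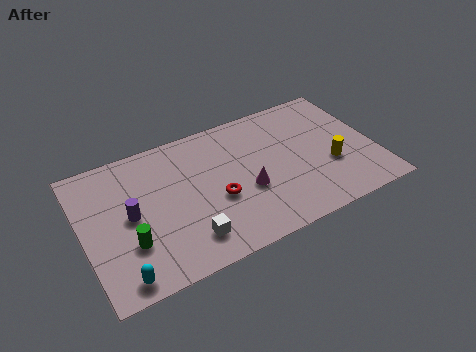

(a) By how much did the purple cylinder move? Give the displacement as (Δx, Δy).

(-2.2, -2.4)

The purple cylinder was at about (4.4, 6.4) and moved to about (2.2, 4.0).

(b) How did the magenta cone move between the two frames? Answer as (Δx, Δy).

(2.3, -2.2)

From the two frames, the magenta cone sits at roughly (5.3, 5.3) before and (7.6, 3.1) after.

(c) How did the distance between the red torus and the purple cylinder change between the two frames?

-1.3

They were about 5.4 units apart before and 4.1 after — 1.3 units closer together.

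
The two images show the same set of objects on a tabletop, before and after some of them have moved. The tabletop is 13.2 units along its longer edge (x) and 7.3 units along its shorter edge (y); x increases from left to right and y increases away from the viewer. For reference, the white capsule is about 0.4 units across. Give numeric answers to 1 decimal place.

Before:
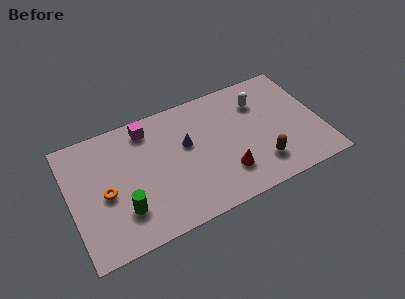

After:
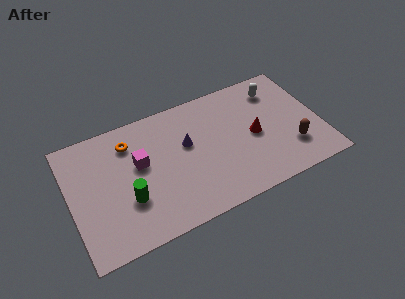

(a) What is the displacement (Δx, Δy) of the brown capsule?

(1.7, 0.3)

The brown capsule was at about (9.8, 1.7) and moved to about (11.5, 2.0).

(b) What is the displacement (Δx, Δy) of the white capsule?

(1.0, 0.4)

The white capsule started near (10.2, 5.4) and ended near (11.2, 5.8).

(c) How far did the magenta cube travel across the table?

2.0

From (4.3, 6.2) to (3.7, 4.3), the magenta cube covered √(0.6² + 1.9²) ≈ 2.0 units.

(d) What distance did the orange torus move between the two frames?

2.8

The orange torus was near (1.8, 3.3) before and (3.3, 5.7) after, so it travelled √(1.5² + 2.4²) ≈ 2.8 units.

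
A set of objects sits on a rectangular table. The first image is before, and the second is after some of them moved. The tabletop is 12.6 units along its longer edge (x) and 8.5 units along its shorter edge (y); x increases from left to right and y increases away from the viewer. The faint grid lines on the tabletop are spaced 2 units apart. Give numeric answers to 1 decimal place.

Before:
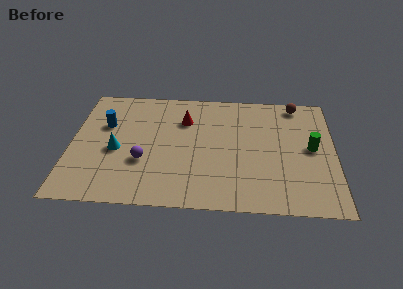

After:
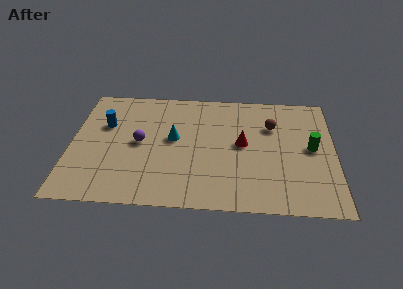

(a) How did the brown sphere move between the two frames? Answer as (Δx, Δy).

(-1.2, -1.7)

From the two frames, the brown sphere sits at roughly (10.8, 7.6) before and (9.6, 5.9) after.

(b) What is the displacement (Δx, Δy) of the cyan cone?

(2.7, 1.0)

From the two frames, the cyan cone sits at roughly (2.2, 3.7) before and (4.9, 4.7) after.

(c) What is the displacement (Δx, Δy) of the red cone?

(2.8, -1.6)

The red cone started near (5.4, 6.1) and ended near (8.2, 4.5).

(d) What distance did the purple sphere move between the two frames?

1.3

The purple sphere moved from about (3.5, 3.0) to (3.3, 4.3), a distance of √(0.2² + 1.3²) ≈ 1.3.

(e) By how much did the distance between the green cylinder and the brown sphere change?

-0.9

Before: roughly 3.3 units apart; after: 2.4. That's 0.9 units closer together.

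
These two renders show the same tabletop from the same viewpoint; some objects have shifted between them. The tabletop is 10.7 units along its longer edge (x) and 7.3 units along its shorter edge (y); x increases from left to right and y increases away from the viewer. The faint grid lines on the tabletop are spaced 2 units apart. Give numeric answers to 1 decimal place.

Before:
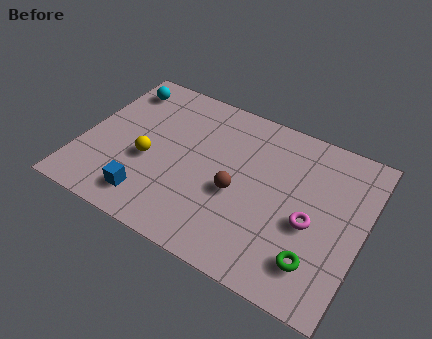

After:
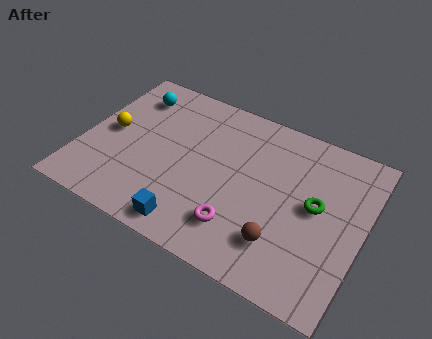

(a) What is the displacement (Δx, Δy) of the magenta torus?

(-2.5, -1.4)

The magenta torus was at about (8.8, 3.1) and moved to about (6.3, 1.7).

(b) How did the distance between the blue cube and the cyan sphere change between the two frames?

+0.7

The distance was about 5.1 in the first image and 5.8 in the second, so they moved 0.7 units further apart.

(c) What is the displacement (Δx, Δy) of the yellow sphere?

(-1.6, 0.7)

The yellow sphere started near (2.6, 3.0) and ended near (1.0, 3.7).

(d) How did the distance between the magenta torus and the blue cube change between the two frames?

-4.3

The distance was about 6.2 in the first image and 1.9 in the second, so they moved 4.3 units closer together.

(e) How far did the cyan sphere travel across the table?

0.5

The cyan sphere was near (1.0, 6.0) before and (1.5, 5.8) after, so it travelled √(0.5² + 0.2²) ≈ 0.5 units.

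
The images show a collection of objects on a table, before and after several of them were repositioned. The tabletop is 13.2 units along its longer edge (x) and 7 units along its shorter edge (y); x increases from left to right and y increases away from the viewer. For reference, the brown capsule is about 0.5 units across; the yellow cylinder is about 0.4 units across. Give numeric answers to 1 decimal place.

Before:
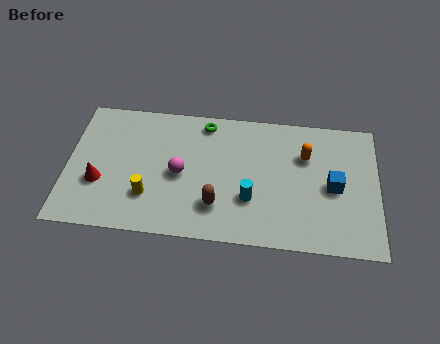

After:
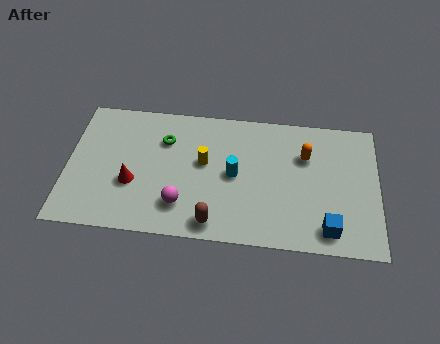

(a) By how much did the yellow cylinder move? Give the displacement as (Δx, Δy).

(2.3, 2.0)

The yellow cylinder started near (3.5, 2.0) and ended near (5.8, 4.0).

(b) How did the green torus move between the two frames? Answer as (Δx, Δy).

(-1.7, -1.1)

The green torus started near (5.8, 6.1) and ended near (4.1, 5.0).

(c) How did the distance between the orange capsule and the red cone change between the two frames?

-1.4

The distance was about 9.0 in the first image and 7.6 in the second, so they moved 1.4 units closer together.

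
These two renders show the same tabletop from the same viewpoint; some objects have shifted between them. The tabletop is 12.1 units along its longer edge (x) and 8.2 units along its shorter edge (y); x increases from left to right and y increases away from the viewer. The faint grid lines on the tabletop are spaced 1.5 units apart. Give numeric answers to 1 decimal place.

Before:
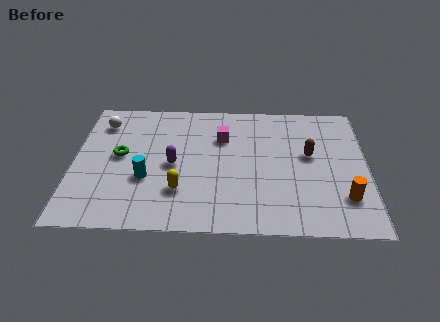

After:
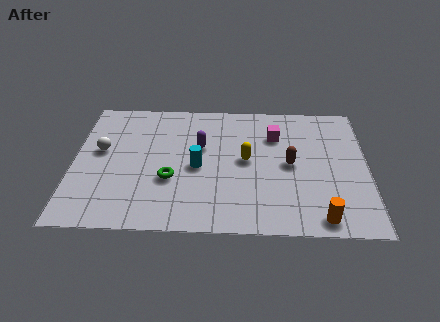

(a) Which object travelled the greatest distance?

the yellow capsule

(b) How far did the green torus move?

2.5

From (1.9, 4.4) to (4.0, 3.0), the green torus covered √(2.1² + 1.4²) ≈ 2.5 units.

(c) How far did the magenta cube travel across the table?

2.2

The magenta cube moved from about (6.1, 5.7) to (8.3, 5.9), a distance of √(2.2² + 0.2²) ≈ 2.2.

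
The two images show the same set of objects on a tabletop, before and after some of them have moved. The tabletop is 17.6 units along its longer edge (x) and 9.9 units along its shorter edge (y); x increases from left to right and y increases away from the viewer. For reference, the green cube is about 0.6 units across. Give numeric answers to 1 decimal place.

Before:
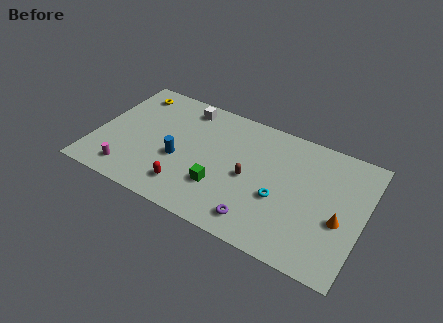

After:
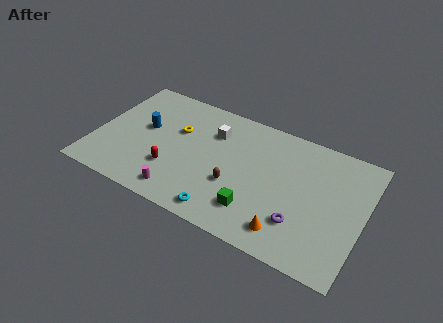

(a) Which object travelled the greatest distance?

the cyan torus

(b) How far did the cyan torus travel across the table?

4.3

From (12.3, 3.9) to (9.0, 1.2), the cyan torus covered √(3.3² + 2.7²) ≈ 4.3 units.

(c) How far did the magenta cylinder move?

3.5

The magenta cylinder moved from about (2.6, 1.6) to (6.1, 1.4), a distance of √(3.5² + 0.2²) ≈ 3.5.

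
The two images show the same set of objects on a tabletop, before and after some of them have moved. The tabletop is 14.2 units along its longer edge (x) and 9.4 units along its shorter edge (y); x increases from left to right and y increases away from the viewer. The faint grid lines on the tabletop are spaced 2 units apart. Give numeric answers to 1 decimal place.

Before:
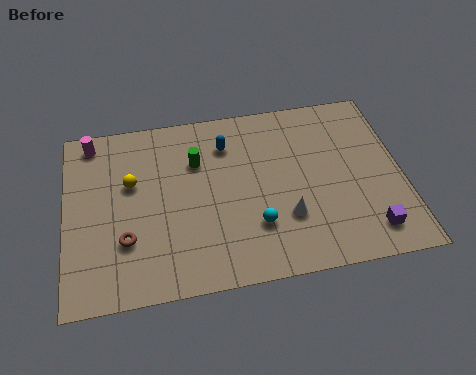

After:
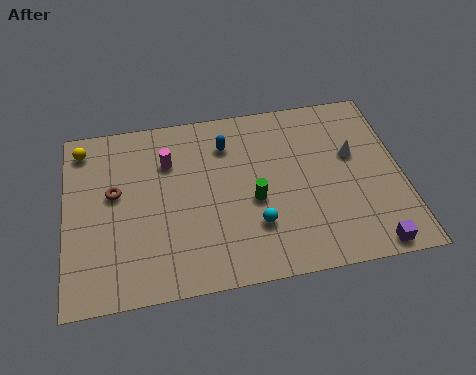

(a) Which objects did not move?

the cyan sphere and the blue capsule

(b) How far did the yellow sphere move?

3.0

The yellow sphere was near (2.8, 5.8) before and (0.8, 8.0) after, so it travelled √(2.0² + 2.2²) ≈ 3.0 units.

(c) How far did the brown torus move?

2.5

From (2.5, 2.9) to (2.1, 5.4), the brown torus covered √(0.4² + 2.5²) ≈ 2.5 units.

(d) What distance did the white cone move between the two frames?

4.1

From (9.2, 2.9) to (12.2, 5.7), the white cone covered √(3.0² + 2.8²) ≈ 4.1 units.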